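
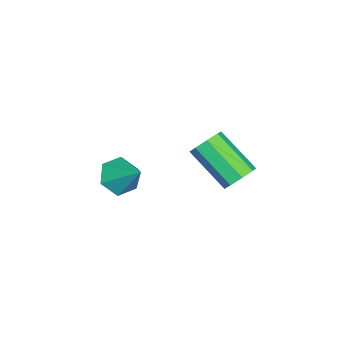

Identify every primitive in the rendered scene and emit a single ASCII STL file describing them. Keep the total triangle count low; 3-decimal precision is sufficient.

solid 
facet normal -0.449 -0.632 -0.631
outer loop
vertex -0.284 -3.847 -0.863
vertex -1.016 -3.276 -0.914
vertex -0.31 -3.181 -1.512
endloop
endfacet
facet normal 1.000 0.015 -0.025
outer loop
vertex -0.284 -3.847 -0.863
vertex -0.31 -3.181 -1.512
vertex -0.284 -2.244 0.114
endloop
endfacet
facet normal -0.449 -0.632 -0.631
outer loop
vertex -0.31 -3.181 -1.512
vertex -1.016 -3.276 -0.914
vertex -1.042 -2.61 -1.563
endloop
endfacet
facet normal 0.578 0.703 -0.415
outer loop
vertex -0.31 -3.181 -1.512
vertex -1.042 -2.61 -1.563
vertex -0.284 -2.244 0.114
endloop
endfacet
facet normal -0.449 -0.632 -0.631
outer loop
vertex -1.042 -2.61 -1.563
vertex -1.016 -3.276 -0.914
vertex -1.748 -2.705 -0.965
endloop
endfacet
facet normal -0.224 0.968 -0.110
outer loop
vertex -1.042 -2.61 -1.563
vertex -1.748 -2.705 -0.965
vertex -0.284 -2.244 0.114
endloop
endfacet
facet normal -0.449 -0.632 -0.631
outer loop
vertex -1.748 -2.705 -0.965
vertex -1.016 -3.276 -0.914
vertex -1.722 -3.371 -0.316
endloop
endfacet
facet normal -0.602 0.545 0.584
outer loop
vertex -1.748 -2.705 -0.965
vertex -1.722 -3.371 -0.316
vertex -0.284 -2.244 0.114
endloop
endfacet
facet normal -0.449 -0.633 -0.631
outer loop
vertex -1.722 -3.371 -0.316
vertex -1.016 -3.276 -0.914
vertex -0.99 -3.941 -0.265
endloop
endfacet
facet normal -0.179 -0.143 0.973
outer loop
vertex -1.722 -3.371 -0.316
vertex -0.99 -3.941 -0.265
vertex -0.284 -2.244 0.114
endloop
endfacet
facet normal -0.450 -0.633 -0.630
outer loop
vertex -0.99 -3.941 -0.265
vertex -1.016 -3.276 -0.914
vertex -0.284 -3.847 -0.863
endloop
endfacet
facet normal 0.621 -0.408 0.669
outer loop
vertex -0.99 -3.941 -0.265
vertex -0.284 -3.847 -0.863
vertex -0.284 -2.244 0.114
endloop
endfacet
facet normal 0.375 0.705 -0.602
outer loop
vertex 2.004 1.641 1.926
vertex 1.32 1.884 1.784
vertex 1.837 2.041 2.29
endloop
endfacet
facet normal 0.879 -0.064 0.473
outer loop
vertex 2.004 1.641 1.926
vertex 1.837 2.041 2.29
vertex 1.224 0.174 3.178
endloop
endfacet
facet normal 0.878 -0.063 0.474
outer loop
vertex 1.224 0.174 3.178
vertex 1.837 2.041 2.29
vertex 1.056 0.574 3.542
endloop
endfacet
facet normal -0.374 -0.705 0.602
outer loop
vertex 1.224 0.174 3.178
vertex 1.056 0.574 3.542
vertex 0.54 0.416 3.036
endloop
endfacet
facet normal 0.374 0.706 -0.601
outer loop
vertex 1.837 2.041 2.29
vertex 1.32 1.884 1.784
vertex 1.366 2.348 2.358
endloop
endfacet
facet normal 0.411 0.455 0.790
outer loop
vertex 1.837 2.041 2.29
vertex 1.366 2.348 2.358
vertex 1.056 0.574 3.542
endloop
endfacet
facet normal 0.410 0.456 0.790
outer loop
vertex 1.056 0.574 3.542
vertex 1.366 2.348 2.358
vertex 0.586 0.881 3.609
endloop
endfacet
facet normal -0.375 -0.705 0.602
outer loop
vertex 1.056 0.574 3.542
vertex 0.586 0.881 3.609
vertex 0.54 0.416 3.036
endloop
endfacet
facet normal 0.375 0.706 -0.601
outer loop
vertex 1.366 2.348 2.358
vertex 1.32 1.884 1.784
vertex 0.869 2.384 2.09
endloop
endfacet
facet normal -0.296 0.706 0.643
outer loop
vertex 1.366 2.348 2.358
vertex 0.869 2.384 2.09
vertex 0.586 0.881 3.609
endloop
endfacet
facet normal -0.296 0.706 0.643
outer loop
vertex 0.586 0.881 3.609
vertex 0.869 2.384 2.09
vertex 0.089 0.917 3.341
endloop
endfacet
facet normal -0.376 -0.705 0.602
outer loop
vertex 0.586 0.881 3.609
vertex 0.089 0.917 3.341
vertex 0.54 0.416 3.036
endloop
endfacet
facet normal 0.375 0.706 -0.601
outer loop
vertex 0.869 2.384 2.09
vertex 1.32 1.884 1.784
vertex 0.636 2.126 1.642
endloop
endfacet
facet normal -0.831 0.543 0.119
outer loop
vertex 0.869 2.384 2.09
vertex 0.636 2.126 1.642
vertex 0.089 0.917 3.341
endloop
endfacet
facet normal -0.831 0.544 0.119
outer loop
vertex 0.089 0.917 3.341
vertex 0.636 2.126 1.642
vertex -0.144 0.659 2.894
endloop
endfacet
facet normal -0.375 -0.705 0.602
outer loop
vertex 0.089 0.917 3.341
vertex -0.144 0.659 2.894
vertex 0.54 0.416 3.036
endloop
endfacet
facet normal 0.374 0.705 -0.602
outer loop
vertex 0.636 2.126 1.642
vertex 1.32 1.884 1.784
vertex 0.804 1.726 1.278
endloop
endfacet
facet normal -0.878 0.062 -0.474
outer loop
vertex 0.636 2.126 1.642
vertex 0.804 1.726 1.278
vertex -0.144 0.659 2.894
endloop
endfacet
facet normal -0.879 0.064 -0.473
outer loop
vertex -0.144 0.659 2.894
vertex 0.804 1.726 1.278
vertex 0.023 0.259 2.53
endloop
endfacet
facet normal -0.375 -0.705 0.602
outer loop
vertex -0.144 0.659 2.894
vertex 0.023 0.259 2.53
vertex 0.54 0.416 3.036
endloop
endfacet
facet normal 0.375 0.705 -0.602
outer loop
vertex 0.804 1.726 1.278
vertex 1.32 1.884 1.784
vertex 1.274 1.419 1.211
endloop
endfacet
facet normal -0.410 -0.456 -0.790
outer loop
vertex 0.804 1.726 1.278
vertex 1.274 1.419 1.211
vertex 0.023 0.259 2.53
endloop
endfacet
facet normal -0.411 -0.455 -0.790
outer loop
vertex 0.023 0.259 2.53
vertex 1.274 1.419 1.211
vertex 0.494 -0.048 2.462
endloop
endfacet
facet normal -0.374 -0.706 0.601
outer loop
vertex 0.023 0.259 2.53
vertex 0.494 -0.048 2.462
vertex 0.54 0.416 3.036
endloop
endfacet
facet normal 0.376 0.705 -0.602
outer loop
vertex 1.274 1.419 1.211
vertex 1.32 1.884 1.784
vertex 1.771 1.383 1.479
endloop
endfacet
facet normal 0.296 -0.706 -0.643
outer loop
vertex 1.274 1.419 1.211
vertex 1.771 1.383 1.479
vertex 0.494 -0.048 2.462
endloop
endfacet
facet normal 0.296 -0.706 -0.643
outer loop
vertex 0.494 -0.048 2.462
vertex 1.771 1.383 1.479
vertex 0.991 -0.084 2.73
endloop
endfacet
facet normal -0.375 -0.706 0.601
outer loop
vertex 0.494 -0.048 2.462
vertex 0.991 -0.084 2.73
vertex 0.54 0.416 3.036
endloop
endfacet
facet normal 0.375 0.705 -0.602
outer loop
vertex 1.771 1.383 1.479
vertex 1.32 1.884 1.784
vertex 2.004 1.641 1.926
endloop
endfacet
facet normal 0.831 -0.544 -0.119
outer loop
vertex 1.771 1.383 1.479
vertex 2.004 1.641 1.926
vertex 0.991 -0.084 2.73
endloop
endfacet
facet normal 0.831 -0.543 -0.119
outer loop
vertex 0.991 -0.084 2.73
vertex 2.004 1.641 1.926
vertex 1.224 0.174 3.178
endloop
endfacet
facet normal -0.375 -0.706 0.601
outer loop
vertex 0.991 -0.084 2.73
vertex 1.224 0.174 3.178
vertex 0.54 0.416 3.036
endloop
endfacet

endsolid


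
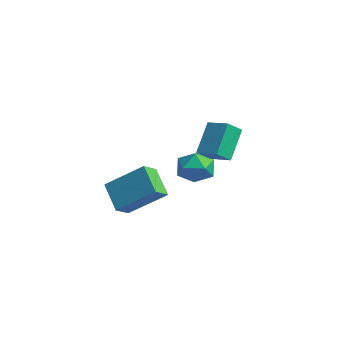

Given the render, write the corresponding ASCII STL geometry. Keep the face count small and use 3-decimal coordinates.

solid 
facet normal -0.758 0.029 0.651
outer loop
vertex -1.245 -3.854 0.079
vertex -0.19 -2.64 1.252
vertex -1.579 -3.157 -0.341
endloop
endfacet
facet normal -0.530 -0.609 -0.590
outer loop
vertex -0.45 -3.2 -1.312
vertex -1.245 -3.854 0.079
vertex -1.579 -3.157 -0.341
endloop
endfacet
facet normal -0.758 0.028 0.652
outer loop
vertex -1.579 -3.157 -0.341
vertex -0.19 -2.64 1.252
vertex -0.525 -1.943 0.832
endloop
endfacet
facet normal -0.381 0.792 -0.478
outer loop
vertex -0.525 -1.943 0.832
vertex -0.45 -3.2 -1.312
vertex -1.579 -3.157 -0.341
endloop
endfacet
facet normal 0.380 -0.792 0.477
outer loop
vertex -1.245 -3.854 0.079
vertex 0.939 -2.683 0.281
vertex -0.19 -2.64 1.252
endloop
endfacet
facet normal -0.530 -0.610 -0.589
outer loop
vertex -0.115 -3.897 -0.892
vertex -1.245 -3.854 0.079
vertex -0.45 -3.2 -1.312
endloop
endfacet
facet normal 0.380 -0.792 0.478
outer loop
vertex -0.115 -3.897 -0.892
vertex 0.939 -2.683 0.281
vertex -1.245 -3.854 0.079
endloop
endfacet
facet normal 0.530 0.610 0.589
outer loop
vertex -0.19 -2.64 1.252
vertex 0.939 -2.683 0.281
vertex -0.525 -1.943 0.832
endloop
endfacet
facet normal -0.380 0.792 -0.478
outer loop
vertex 0.605 -1.986 -0.139
vertex -0.45 -3.2 -1.312
vertex -0.525 -1.943 0.832
endloop
endfacet
facet normal 0.530 0.609 0.590
outer loop
vertex -0.525 -1.943 0.832
vertex 0.939 -2.683 0.281
vertex 0.605 -1.986 -0.139
endloop
endfacet
facet normal 0.758 -0.029 -0.652
outer loop
vertex 0.605 -1.986 -0.139
vertex -0.115 -3.897 -0.892
vertex -0.45 -3.2 -1.312
endloop
endfacet
facet normal 0.758 -0.029 -0.651
outer loop
vertex 0.939 -2.683 0.281
vertex -0.115 -3.897 -0.892
vertex 0.605 -1.986 -0.139
endloop
endfacet
facet normal -0.920 -0.344 -0.188
outer loop
vertex -2.498 0.889 0.536
vertex -3.097 1.737 1.92
vertex -2.674 1.659 -0.011
endloop
endfacet
facet normal 0.346 -0.489 -0.800
outer loop
vertex -1.643 2.043 0.2
vertex -2.498 0.889 0.536
vertex -2.674 1.659 -0.011
endloop
endfacet
facet normal -0.920 -0.343 -0.188
outer loop
vertex -2.674 1.659 -0.011
vertex -3.097 1.737 1.92
vertex -3.272 2.506 1.373
endloop
endfacet
facet normal -0.182 0.802 -0.569
outer loop
vertex -3.272 2.506 1.373
vertex -1.643 2.043 0.2
vertex -2.674 1.659 -0.011
endloop
endfacet
facet normal 0.182 -0.801 0.570
outer loop
vertex -2.498 0.889 0.536
vertex -2.066 2.121 2.131
vertex -3.097 1.737 1.92
endloop
endfacet
facet normal 0.347 -0.490 -0.800
outer loop
vertex -1.468 1.274 0.747
vertex -2.498 0.889 0.536
vertex -1.643 2.043 0.2
endloop
endfacet
facet normal 0.183 -0.801 0.569
outer loop
vertex -1.468 1.274 0.747
vertex -2.066 2.121 2.131
vertex -2.498 0.889 0.536
endloop
endfacet
facet normal -0.346 0.490 0.800
outer loop
vertex -3.097 1.737 1.92
vertex -2.066 2.121 2.131
vertex -3.272 2.506 1.373
endloop
endfacet
facet normal -0.183 0.801 -0.570
outer loop
vertex -2.242 2.891 1.584
vertex -1.643 2.043 0.2
vertex -3.272 2.506 1.373
endloop
endfacet
facet normal -0.347 0.489 0.800
outer loop
vertex -3.272 2.506 1.373
vertex -2.066 2.121 2.131
vertex -2.242 2.891 1.584
endloop
endfacet
facet normal 0.920 0.343 0.188
outer loop
vertex -2.242 2.891 1.584
vertex -1.468 1.274 0.747
vertex -1.643 2.043 0.2
endloop
endfacet
facet normal 0.920 0.343 0.187
outer loop
vertex -2.066 2.121 2.131
vertex -1.468 1.274 0.747
vertex -2.242 2.891 1.584
endloop
endfacet
facet normal 0.225 0.969 -0.106
outer loop
vertex -2.747 1.828 -1.102
vertex -3.629 2.056 -0.89
vertex -2.988 1.981 -0.212
endloop
endfacet
facet normal 0.794 0.598 0.112
outer loop
vertex -2.747 1.828 -1.102
vertex -2.988 1.981 -0.212
vertex -2.421 1.269 -0.427
endloop
endfacet
facet normal 0.924 0.091 -0.371
outer loop
vertex -2.747 1.828 -1.102
vertex -2.421 1.269 -0.427
vertex -2.711 0.903 -1.238
endloop
endfacet
facet normal 0.436 0.147 -0.888
outer loop
vertex -2.747 1.828 -1.102
vertex -2.711 0.903 -1.238
vertex -3.458 1.389 -1.524
endloop
endfacet
facet normal 0.004 0.690 -0.724
outer loop
vertex -2.747 1.828 -1.102
vertex -3.458 1.389 -1.524
vertex -3.629 2.056 -0.89
endloop
endfacet
facet normal 0.626 0.279 0.728
outer loop
vertex -2.421 1.269 -0.427
vertex -2.988 1.981 -0.212
vertex -3.102 1.151 0.204
endloop
endfacet
facet normal -0.294 0.879 0.376
outer loop
vertex -2.988 1.981 -0.212
vertex -3.629 2.056 -0.89
vertex -3.849 1.637 -0.082
endloop
endfacet
facet normal -0.653 0.427 -0.625
outer loop
vertex -3.629 2.056 -0.89
vertex -3.458 1.389 -1.524
vertex -4.139 1.271 -0.893
endloop
endfacet
facet normal 0.046 -0.453 -0.890
outer loop
vertex -3.458 1.389 -1.524
vertex -2.711 0.903 -1.238
vertex -3.572 0.559 -1.108
endloop
endfacet
facet normal 0.837 -0.544 -0.054
outer loop
vertex -2.711 0.903 -1.238
vertex -2.421 1.269 -0.427
vertex -2.931 0.484 -0.43
endloop
endfacet
facet normal -0.436 -0.147 0.888
outer loop
vertex -3.813 0.712 -0.218
vertex -3.102 1.151 0.204
vertex -3.849 1.637 -0.082
endloop
endfacet
facet normal -0.924 -0.091 0.371
outer loop
vertex -3.813 0.712 -0.218
vertex -3.849 1.637 -0.082
vertex -4.139 1.271 -0.893
endloop
endfacet
facet normal -0.794 -0.598 -0.112
outer loop
vertex -3.813 0.712 -0.218
vertex -4.139 1.271 -0.893
vertex -3.572 0.559 -1.108
endloop
endfacet
facet normal -0.225 -0.969 0.106
outer loop
vertex -3.813 0.712 -0.218
vertex -3.572 0.559 -1.108
vertex -2.931 0.484 -0.43
endloop
endfacet
facet normal -0.004 -0.690 0.724
outer loop
vertex -3.813 0.712 -0.218
vertex -2.931 0.484 -0.43
vertex -3.102 1.151 0.204
endloop
endfacet
facet normal -0.046 0.453 0.890
outer loop
vertex -3.849 1.637 -0.082
vertex -3.102 1.151 0.204
vertex -2.988 1.981 -0.212
endloop
endfacet
facet normal -0.837 0.544 0.054
outer loop
vertex -4.139 1.271 -0.893
vertex -3.849 1.637 -0.082
vertex -3.629 2.056 -0.89
endloop
endfacet
facet normal -0.626 -0.279 -0.728
outer loop
vertex -3.572 0.559 -1.108
vertex -4.139 1.271 -0.893
vertex -3.458 1.389 -1.524
endloop
endfacet
facet normal 0.294 -0.879 -0.376
outer loop
vertex -2.931 0.484 -0.43
vertex -3.572 0.559 -1.108
vertex -2.711 0.903 -1.238
endloop
endfacet
facet normal 0.653 -0.427 0.625
outer loop
vertex -3.102 1.151 0.204
vertex -2.931 0.484 -0.43
vertex -2.421 1.269 -0.427
endloop
endfacet

endsolid


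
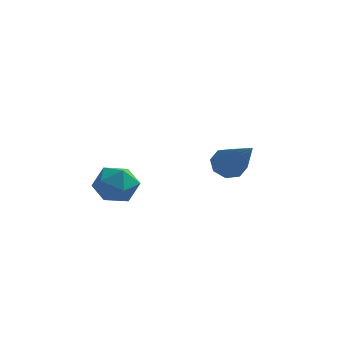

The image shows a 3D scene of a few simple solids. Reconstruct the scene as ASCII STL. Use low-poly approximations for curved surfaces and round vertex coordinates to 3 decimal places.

solid 
facet normal -0.450 0.647 -0.615
outer loop
vertex 1.325 -1.39 0.921
vertex 1.005 -1.257 1.295
vertex 1.461 -1.093 1.134
endloop
endfacet
facet normal 0.905 -0.123 -0.406
outer loop
vertex 1.325 -1.39 0.921
vertex 1.461 -1.093 1.134
vertex 1.875 -2.503 2.485
endloop
endfacet
facet normal -0.450 0.647 -0.616
outer loop
vertex 1.461 -1.093 1.134
vertex 1.005 -1.257 1.295
vertex 1.33 -0.891 1.442
endloop
endfacet
facet normal 0.911 0.392 0.130
outer loop
vertex 1.461 -1.093 1.134
vertex 1.33 -0.891 1.442
vertex 1.875 -2.503 2.485
endloop
endfacet
facet normal -0.449 0.647 -0.617
outer loop
vertex 1.33 -0.891 1.442
vertex 1.005 -1.257 1.295
vertex 1.008 -0.904 1.663
endloop
endfacet
facet normal 0.442 0.588 0.678
outer loop
vertex 1.33 -0.891 1.442
vertex 1.008 -0.904 1.663
vertex 1.875 -2.503 2.485
endloop
endfacet
facet normal -0.451 0.646 -0.616
outer loop
vertex 1.008 -0.904 1.663
vertex 1.005 -1.257 1.295
vertex 0.686 -1.123 1.669
endloop
endfacet
facet normal -0.220 0.349 0.911
outer loop
vertex 1.008 -0.904 1.663
vertex 0.686 -1.123 1.669
vertex 1.875 -2.503 2.485
endloop
endfacet
facet normal -0.451 0.646 -0.616
outer loop
vertex 0.686 -1.123 1.669
vertex 1.005 -1.257 1.295
vertex 0.55 -1.421 1.456
endloop
endfacet
facet normal -0.692 -0.183 0.698
outer loop
vertex 0.686 -1.123 1.669
vertex 0.55 -1.421 1.456
vertex 1.875 -2.503 2.485
endloop
endfacet
facet normal -0.451 0.646 -0.616
outer loop
vertex 0.55 -1.421 1.456
vertex 1.005 -1.257 1.295
vertex 0.681 -1.622 1.149
endloop
endfacet
facet normal -0.696 -0.700 0.161
outer loop
vertex 0.55 -1.421 1.456
vertex 0.681 -1.622 1.149
vertex 1.875 -2.503 2.485
endloop
endfacet
facet normal -0.450 0.646 -0.617
outer loop
vertex 0.681 -1.622 1.149
vertex 1.005 -1.257 1.295
vertex 1.003 -1.61 0.927
endloop
endfacet
facet normal -0.231 -0.894 -0.383
outer loop
vertex 0.681 -1.622 1.149
vertex 1.003 -1.61 0.927
vertex 1.875 -2.503 2.485
endloop
endfacet
facet normal -0.452 0.645 -0.616
outer loop
vertex 1.003 -1.61 0.927
vertex 1.005 -1.257 1.295
vertex 1.325 -1.39 0.921
endloop
endfacet
facet normal 0.435 -0.654 -0.619
outer loop
vertex 1.003 -1.61 0.927
vertex 1.325 -1.39 0.921
vertex 1.875 -2.503 2.485
endloop
endfacet
facet normal 0.032 0.345 0.938
outer loop
vertex -1.606 -1.527 0.921
vertex -2.161 -1.878 1.069
vertex -1.555 -2.157 1.151
endloop
endfacet
facet normal 0.688 0.297 0.662
outer loop
vertex -1.606 -1.527 0.921
vertex -1.555 -2.157 1.151
vertex -1.16 -1.951 0.648
endloop
endfacet
facet normal 0.710 0.700 0.073
outer loop
vertex -1.606 -1.527 0.921
vertex -1.16 -1.951 0.648
vertex -1.522 -1.543 0.253
endloop
endfacet
facet normal 0.066 0.998 -0.016
outer loop
vertex -1.606 -1.527 0.921
vertex -1.522 -1.543 0.253
vertex -2.141 -1.498 0.513
endloop
endfacet
facet normal -0.354 0.778 0.519
outer loop
vertex -1.606 -1.527 0.921
vertex -2.141 -1.498 0.513
vertex -2.161 -1.878 1.069
endloop
endfacet
facet normal 0.797 -0.380 0.470
outer loop
vertex -1.16 -1.951 0.648
vertex -1.555 -2.157 1.151
vertex -1.439 -2.562 0.627
endloop
endfacet
facet normal -0.264 -0.303 0.916
outer loop
vertex -1.555 -2.157 1.151
vertex -2.161 -1.878 1.069
vertex -2.058 -2.517 0.887
endloop
endfacet
facet normal -0.886 0.397 0.239
outer loop
vertex -2.161 -1.878 1.069
vertex -2.141 -1.498 0.513
vertex -2.42 -2.109 0.492
endloop
endfacet
facet normal -0.209 0.751 -0.627
outer loop
vertex -2.141 -1.498 0.513
vertex -1.522 -1.543 0.253
vertex -2.025 -1.903 -0.011
endloop
endfacet
facet normal 0.833 0.272 -0.483
outer loop
vertex -1.522 -1.543 0.253
vertex -1.16 -1.951 0.648
vertex -1.419 -2.182 0.071
endloop
endfacet
facet normal -0.066 -0.998 0.016
outer loop
vertex -1.974 -2.533 0.219
vertex -1.439 -2.562 0.627
vertex -2.058 -2.517 0.887
endloop
endfacet
facet normal -0.710 -0.700 -0.073
outer loop
vertex -1.974 -2.533 0.219
vertex -2.058 -2.517 0.887
vertex -2.42 -2.109 0.492
endloop
endfacet
facet normal -0.688 -0.297 -0.662
outer loop
vertex -1.974 -2.533 0.219
vertex -2.42 -2.109 0.492
vertex -2.025 -1.903 -0.011
endloop
endfacet
facet normal -0.032 -0.345 -0.938
outer loop
vertex -1.974 -2.533 0.219
vertex -2.025 -1.903 -0.011
vertex -1.419 -2.182 0.071
endloop
endfacet
facet normal 0.354 -0.778 -0.519
outer loop
vertex -1.974 -2.533 0.219
vertex -1.419 -2.182 0.071
vertex -1.439 -2.562 0.627
endloop
endfacet
facet normal 0.209 -0.751 0.627
outer loop
vertex -2.058 -2.517 0.887
vertex -1.439 -2.562 0.627
vertex -1.555 -2.157 1.151
endloop
endfacet
facet normal -0.833 -0.272 0.483
outer loop
vertex -2.42 -2.109 0.492
vertex -2.058 -2.517 0.887
vertex -2.161 -1.878 1.069
endloop
endfacet
facet normal -0.797 0.380 -0.470
outer loop
vertex -2.025 -1.903 -0.011
vertex -2.42 -2.109 0.492
vertex -2.141 -1.498 0.513
endloop
endfacet
facet normal 0.264 0.303 -0.916
outer loop
vertex -1.419 -2.182 0.071
vertex -2.025 -1.903 -0.011
vertex -1.522 -1.543 0.253
endloop
endfacet
facet normal 0.886 -0.397 -0.239
outer loop
vertex -1.439 -2.562 0.627
vertex -1.419 -2.182 0.071
vertex -1.16 -1.951 0.648
endloop
endfacet

endsolid


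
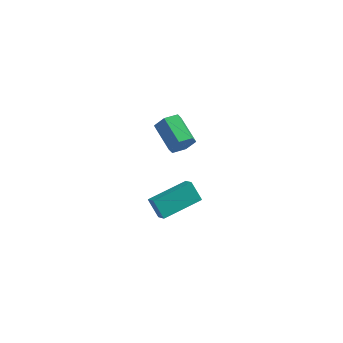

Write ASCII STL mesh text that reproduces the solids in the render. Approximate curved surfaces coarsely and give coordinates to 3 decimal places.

solid 
facet normal -0.660 -0.730 -0.177
outer loop
vertex 0.326 -4.872 2.777
vertex -0.134 -4.315 2.192
vertex 0.982 -5.252 1.898
endloop
endfacet
facet normal 0.495 -0.600 0.629
outer loop
vertex 2.434 -3.645 2.288
vertex 0.326 -4.872 2.777
vertex 0.982 -5.252 1.898
endloop
endfacet
facet normal -0.660 -0.730 -0.178
outer loop
vertex 0.982 -5.252 1.898
vertex -0.134 -4.315 2.192
vertex 0.522 -4.694 1.314
endloop
endfacet
facet normal 0.565 -0.327 -0.757
outer loop
vertex 0.522 -4.694 1.314
vertex 2.434 -3.645 2.288
vertex 0.982 -5.252 1.898
endloop
endfacet
facet normal -0.566 0.328 0.757
outer loop
vertex 0.326 -4.872 2.777
vertex 1.318 -2.708 2.582
vertex -0.134 -4.315 2.192
endloop
endfacet
facet normal 0.495 -0.600 0.629
outer loop
vertex 1.778 -3.266 3.166
vertex 0.326 -4.872 2.777
vertex 2.434 -3.645 2.288
endloop
endfacet
facet normal -0.565 0.327 0.758
outer loop
vertex 1.778 -3.266 3.166
vertex 1.318 -2.708 2.582
vertex 0.326 -4.872 2.777
endloop
endfacet
facet normal -0.495 0.600 -0.629
outer loop
vertex -0.134 -4.315 2.192
vertex 1.318 -2.708 2.582
vertex 0.522 -4.694 1.314
endloop
endfacet
facet normal 0.565 -0.328 -0.757
outer loop
vertex 1.974 -3.088 1.703
vertex 2.434 -3.645 2.288
vertex 0.522 -4.694 1.314
endloop
endfacet
facet normal -0.495 0.600 -0.629
outer loop
vertex 0.522 -4.694 1.314
vertex 1.318 -2.708 2.582
vertex 1.974 -3.088 1.703
endloop
endfacet
facet normal 0.659 0.731 0.177
outer loop
vertex 1.974 -3.088 1.703
vertex 1.778 -3.266 3.166
vertex 2.434 -3.645 2.288
endloop
endfacet
facet normal 0.660 0.730 0.177
outer loop
vertex 1.318 -2.708 2.582
vertex 1.778 -3.266 3.166
vertex 1.974 -3.088 1.703
endloop
endfacet
facet normal 0.659 -0.658 -0.364
outer loop
vertex 0.394 1.639 1.777
vertex -0.11 1.481 1.15
vertex 0.45 2.078 1.086
endloop
endfacet
facet normal 0.749 0.530 0.398
outer loop
vertex 0.394 1.639 1.777
vertex 0.45 2.078 1.086
vertex -0.766 2.797 2.418
endloop
endfacet
facet normal 0.749 0.531 0.396
outer loop
vertex -0.766 2.797 2.418
vertex 0.45 2.078 1.086
vertex -0.711 3.235 1.727
endloop
endfacet
facet normal -0.660 0.657 0.364
outer loop
vertex -0.766 2.797 2.418
vertex -0.711 3.235 1.727
vertex -1.27 2.639 1.79
endloop
endfacet
facet normal 0.660 -0.658 -0.363
outer loop
vertex 0.45 2.078 1.086
vertex -0.11 1.481 1.15
vertex -0.054 1.919 0.459
endloop
endfacet
facet normal 0.432 0.728 -0.532
outer loop
vertex 0.45 2.078 1.086
vertex -0.054 1.919 0.459
vertex -0.711 3.235 1.727
endloop
endfacet
facet normal 0.433 0.728 -0.531
outer loop
vertex -0.711 3.235 1.727
vertex -0.054 1.919 0.459
vertex -1.215 3.077 1.099
endloop
endfacet
facet normal -0.660 0.657 0.364
outer loop
vertex -0.711 3.235 1.727
vertex -1.215 3.077 1.099
vertex -1.27 2.639 1.79
endloop
endfacet
facet normal 0.659 -0.658 -0.364
outer loop
vertex -0.054 1.919 0.459
vertex -0.11 1.481 1.15
vertex -0.614 1.323 0.522
endloop
endfacet
facet normal -0.315 0.198 -0.928
outer loop
vertex -0.054 1.919 0.459
vertex -0.614 1.323 0.522
vertex -1.215 3.077 1.099
endloop
endfacet
facet normal -0.316 0.197 -0.928
outer loop
vertex -1.215 3.077 1.099
vertex -0.614 1.323 0.522
vertex -1.774 2.481 1.163
endloop
endfacet
facet normal -0.659 0.658 0.364
outer loop
vertex -1.215 3.077 1.099
vertex -1.774 2.481 1.163
vertex -1.27 2.639 1.79
endloop
endfacet
facet normal 0.660 -0.657 -0.364
outer loop
vertex -0.614 1.323 0.522
vertex -0.11 1.481 1.15
vertex -0.669 0.885 1.213
endloop
endfacet
facet normal -0.749 -0.531 -0.396
outer loop
vertex -0.614 1.323 0.522
vertex -0.669 0.885 1.213
vertex -1.774 2.481 1.163
endloop
endfacet
facet normal -0.748 -0.531 -0.398
outer loop
vertex -1.774 2.481 1.163
vertex -0.669 0.885 1.213
vertex -1.83 2.042 1.854
endloop
endfacet
facet normal -0.659 0.658 0.364
outer loop
vertex -1.774 2.481 1.163
vertex -1.83 2.042 1.854
vertex -1.27 2.639 1.79
endloop
endfacet
facet normal 0.660 -0.657 -0.364
outer loop
vertex -0.669 0.885 1.213
vertex -0.11 1.481 1.15
vertex -0.165 1.043 1.841
endloop
endfacet
facet normal -0.433 -0.729 0.531
outer loop
vertex -0.669 0.885 1.213
vertex -0.165 1.043 1.841
vertex -1.83 2.042 1.854
endloop
endfacet
facet normal -0.433 -0.728 0.532
outer loop
vertex -1.83 2.042 1.854
vertex -0.165 1.043 1.841
vertex -1.326 2.201 2.481
endloop
endfacet
facet normal -0.660 0.658 0.363
outer loop
vertex -1.83 2.042 1.854
vertex -1.326 2.201 2.481
vertex -1.27 2.639 1.79
endloop
endfacet
facet normal 0.659 -0.658 -0.364
outer loop
vertex -0.165 1.043 1.841
vertex -0.11 1.481 1.15
vertex 0.394 1.639 1.777
endloop
endfacet
facet normal 0.316 -0.196 0.928
outer loop
vertex -0.165 1.043 1.841
vertex 0.394 1.639 1.777
vertex -1.326 2.201 2.481
endloop
endfacet
facet normal 0.315 -0.198 0.928
outer loop
vertex -1.326 2.201 2.481
vertex 0.394 1.639 1.777
vertex -0.766 2.797 2.418
endloop
endfacet
facet normal -0.659 0.658 0.364
outer loop
vertex -1.326 2.201 2.481
vertex -0.766 2.797 2.418
vertex -1.27 2.639 1.79
endloop
endfacet

endsolid


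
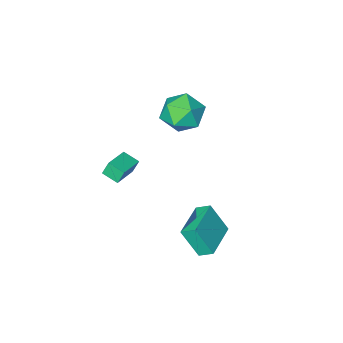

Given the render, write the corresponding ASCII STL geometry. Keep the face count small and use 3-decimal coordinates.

solid 
facet normal 0.276 0.947 0.164
outer loop
vertex 0.522 0.244 1.045
vertex 0.735 -0.006 2.132
vertex 1.555 -0.111 1.354
endloop
endfacet
facet normal 0.412 0.755 -0.510
outer loop
vertex 0.522 0.244 1.045
vertex 1.555 -0.111 1.354
vertex 1.084 -0.5 0.397
endloop
endfacet
facet normal -0.203 0.551 -0.809
outer loop
vertex 0.522 0.244 1.045
vertex 1.084 -0.5 0.397
vertex -0.028 -0.636 0.584
endloop
endfacet
facet normal -0.718 0.617 -0.321
outer loop
vertex 0.522 0.244 1.045
vertex -0.028 -0.636 0.584
vertex -0.244 -0.33 1.656
endloop
endfacet
facet normal -0.422 0.862 0.281
outer loop
vertex 0.522 0.244 1.045
vertex -0.244 -0.33 1.656
vertex 0.735 -0.006 2.132
endloop
endfacet
facet normal 0.848 0.190 -0.495
outer loop
vertex 1.084 -0.5 0.397
vertex 1.555 -0.111 1.354
vertex 1.644 -1.21 1.084
endloop
endfacet
facet normal 0.629 0.501 0.595
outer loop
vertex 1.555 -0.111 1.354
vertex 0.735 -0.006 2.132
vertex 1.428 -0.904 2.156
endloop
endfacet
facet normal -0.502 0.364 0.785
outer loop
vertex 0.735 -0.006 2.132
vertex -0.244 -0.33 1.656
vertex 0.316 -1.04 2.343
endloop
endfacet
facet normal -0.982 -0.033 -0.188
outer loop
vertex -0.244 -0.33 1.656
vertex -0.028 -0.636 0.584
vertex -0.155 -1.429 1.386
endloop
endfacet
facet normal -0.148 -0.140 -0.979
outer loop
vertex -0.028 -0.636 0.584
vertex 1.084 -0.5 0.397
vertex 0.665 -1.534 0.608
endloop
endfacet
facet normal 0.718 -0.617 0.321
outer loop
vertex 0.878 -1.784 1.695
vertex 1.644 -1.21 1.084
vertex 1.428 -0.904 2.156
endloop
endfacet
facet normal 0.203 -0.551 0.809
outer loop
vertex 0.878 -1.784 1.695
vertex 1.428 -0.904 2.156
vertex 0.316 -1.04 2.343
endloop
endfacet
facet normal -0.412 -0.755 0.510
outer loop
vertex 0.878 -1.784 1.695
vertex 0.316 -1.04 2.343
vertex -0.155 -1.429 1.386
endloop
endfacet
facet normal -0.276 -0.947 -0.164
outer loop
vertex 0.878 -1.784 1.695
vertex -0.155 -1.429 1.386
vertex 0.665 -1.534 0.608
endloop
endfacet
facet normal 0.422 -0.862 -0.281
outer loop
vertex 0.878 -1.784 1.695
vertex 0.665 -1.534 0.608
vertex 1.644 -1.21 1.084
endloop
endfacet
facet normal 0.982 0.033 0.188
outer loop
vertex 1.428 -0.904 2.156
vertex 1.644 -1.21 1.084
vertex 1.555 -0.111 1.354
endloop
endfacet
facet normal 0.148 0.140 0.979
outer loop
vertex 0.316 -1.04 2.343
vertex 1.428 -0.904 2.156
vertex 0.735 -0.006 2.132
endloop
endfacet
facet normal -0.848 -0.190 0.495
outer loop
vertex -0.155 -1.429 1.386
vertex 0.316 -1.04 2.343
vertex -0.244 -0.33 1.656
endloop
endfacet
facet normal -0.629 -0.501 -0.595
outer loop
vertex 0.665 -1.534 0.608
vertex -0.155 -1.429 1.386
vertex -0.028 -0.636 0.584
endloop
endfacet
facet normal 0.502 -0.364 -0.785
outer loop
vertex 1.644 -1.21 1.084
vertex 0.665 -1.534 0.608
vertex 1.084 -0.5 0.397
endloop
endfacet
facet normal -0.851 -0.478 -0.220
outer loop
vertex 2.412 -3.093 -2.504
vertex 2.054 -2.327 -2.783
vertex 2.683 -3.236 -3.243
endloop
endfacet
facet normal 0.401 -0.861 0.314
outer loop
vertex 3.866 -2.573 -2.937
vertex 2.412 -3.093 -2.504
vertex 2.683 -3.236 -3.243
endloop
endfacet
facet normal -0.851 -0.477 -0.221
outer loop
vertex 2.683 -3.236 -3.243
vertex 2.054 -2.327 -2.783
vertex 2.326 -2.47 -3.522
endloop
endfacet
facet normal 0.339 -0.178 -0.924
outer loop
vertex 2.326 -2.47 -3.522
vertex 3.866 -2.573 -2.937
vertex 2.683 -3.236 -3.243
endloop
endfacet
facet normal -0.339 0.178 0.924
outer loop
vertex 2.412 -3.093 -2.504
vertex 3.237 -1.664 -2.477
vertex 2.054 -2.327 -2.783
endloop
endfacet
facet normal 0.401 -0.860 0.314
outer loop
vertex 3.594 -2.43 -2.198
vertex 2.412 -3.093 -2.504
vertex 3.866 -2.573 -2.937
endloop
endfacet
facet normal -0.339 0.178 0.924
outer loop
vertex 3.594 -2.43 -2.198
vertex 3.237 -1.664 -2.477
vertex 2.412 -3.093 -2.504
endloop
endfacet
facet normal -0.401 0.861 -0.314
outer loop
vertex 2.054 -2.327 -2.783
vertex 3.237 -1.664 -2.477
vertex 2.326 -2.47 -3.522
endloop
endfacet
facet normal 0.339 -0.178 -0.924
outer loop
vertex 3.508 -1.807 -3.216
vertex 3.866 -2.573 -2.937
vertex 2.326 -2.47 -3.522
endloop
endfacet
facet normal -0.401 0.860 -0.314
outer loop
vertex 2.326 -2.47 -3.522
vertex 3.237 -1.664 -2.477
vertex 3.508 -1.807 -3.216
endloop
endfacet
facet normal 0.850 0.478 0.221
outer loop
vertex 3.508 -1.807 -3.216
vertex 3.594 -2.43 -2.198
vertex 3.866 -2.573 -2.937
endloop
endfacet
facet normal 0.851 0.477 0.220
outer loop
vertex 3.237 -1.664 -2.477
vertex 3.594 -2.43 -2.198
vertex 3.508 -1.807 -3.216
endloop
endfacet
facet normal -0.311 0.416 -0.855
outer loop
vertex 0.709 3.071 -3.965
vertex 2.212 4.184 -3.97
vertex 1.115 2.521 -4.38
endloop
endfacet
facet normal -0.803 -0.595 0.003
outer loop
vertex 1.628 1.836 -2.97
vertex 0.709 3.071 -3.965
vertex 1.115 2.521 -4.38
endloop
endfacet
facet normal -0.312 0.416 -0.854
outer loop
vertex 1.115 2.521 -4.38
vertex 2.212 4.184 -3.97
vertex 2.618 3.634 -4.386
endloop
endfacet
facet normal 0.507 -0.688 -0.519
outer loop
vertex 2.618 3.634 -4.386
vertex 1.628 1.836 -2.97
vertex 1.115 2.521 -4.38
endloop
endfacet
facet normal -0.508 0.688 0.519
outer loop
vertex 0.709 3.071 -3.965
vertex 2.725 3.499 -2.56
vertex 2.212 4.184 -3.97
endloop
endfacet
facet normal -0.803 -0.595 0.003
outer loop
vertex 1.222 2.386 -2.554
vertex 0.709 3.071 -3.965
vertex 1.628 1.836 -2.97
endloop
endfacet
facet normal -0.508 0.688 0.519
outer loop
vertex 1.222 2.386 -2.554
vertex 2.725 3.499 -2.56
vertex 0.709 3.071 -3.965
endloop
endfacet
facet normal 0.803 0.595 -0.003
outer loop
vertex 2.212 4.184 -3.97
vertex 2.725 3.499 -2.56
vertex 2.618 3.634 -4.386
endloop
endfacet
facet normal 0.508 -0.688 -0.519
outer loop
vertex 3.131 2.949 -2.975
vertex 1.628 1.836 -2.97
vertex 2.618 3.634 -4.386
endloop
endfacet
facet normal 0.803 0.595 -0.003
outer loop
vertex 2.618 3.634 -4.386
vertex 2.725 3.499 -2.56
vertex 3.131 2.949 -2.975
endloop
endfacet
facet normal 0.311 -0.416 0.854
outer loop
vertex 3.131 2.949 -2.975
vertex 1.222 2.386 -2.554
vertex 1.628 1.836 -2.97
endloop
endfacet
facet normal 0.311 -0.415 0.855
outer loop
vertex 2.725 3.499 -2.56
vertex 1.222 2.386 -2.554
vertex 3.131 2.949 -2.975
endloop
endfacet

endsolid


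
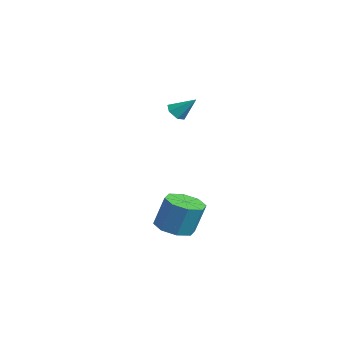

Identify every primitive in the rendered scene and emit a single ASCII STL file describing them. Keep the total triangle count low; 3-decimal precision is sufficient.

solid 
facet normal -0.146 -0.264 -0.953
outer loop
vertex 0.261 -0.623 -3.435
vertex -0.752 -0.359 -3.353
vertex 0.127 0.145 -3.627
endloop
endfacet
facet normal 0.975 0.124 -0.184
outer loop
vertex 0.261 -0.623 -3.435
vertex 0.127 0.145 -3.627
vertex 0.525 -0.145 -1.709
endloop
endfacet
facet normal 0.975 0.124 -0.184
outer loop
vertex 0.525 -0.145 -1.709
vertex 0.127 0.145 -3.627
vertex 0.391 0.624 -1.902
endloop
endfacet
facet normal 0.146 0.265 0.953
outer loop
vertex 0.525 -0.145 -1.709
vertex 0.391 0.624 -1.902
vertex -0.488 0.119 -1.627
endloop
endfacet
facet normal -0.146 -0.264 -0.953
outer loop
vertex 0.127 0.145 -3.627
vertex -0.752 -0.359 -3.353
vertex -0.522 0.618 -3.659
endloop
endfacet
facet normal 0.572 0.764 -0.300
outer loop
vertex 0.127 0.145 -3.627
vertex -0.522 0.618 -3.659
vertex 0.391 0.624 -1.902
endloop
endfacet
facet normal 0.572 0.764 -0.300
outer loop
vertex 0.391 0.624 -1.902
vertex -0.522 0.618 -3.659
vertex -0.258 1.097 -1.934
endloop
endfacet
facet normal 0.146 0.265 0.953
outer loop
vertex 0.391 0.624 -1.902
vertex -0.258 1.097 -1.934
vertex -0.488 0.119 -1.627
endloop
endfacet
facet normal -0.145 -0.264 -0.953
outer loop
vertex -0.522 0.618 -3.659
vertex -0.752 -0.359 -3.353
vertex -1.306 0.519 -3.512
endloop
endfacet
facet normal -0.166 0.956 -0.240
outer loop
vertex -0.522 0.618 -3.659
vertex -1.306 0.519 -3.512
vertex -0.258 1.097 -1.934
endloop
endfacet
facet normal -0.167 0.956 -0.239
outer loop
vertex -0.258 1.097 -1.934
vertex -1.306 0.519 -3.512
vertex -1.042 0.997 -1.786
endloop
endfacet
facet normal 0.146 0.265 0.953
outer loop
vertex -0.258 1.097 -1.934
vertex -1.042 0.997 -1.786
vertex -0.488 0.119 -1.627
endloop
endfacet
facet normal -0.146 -0.265 -0.953
outer loop
vertex -1.306 0.519 -3.512
vertex -0.752 -0.359 -3.353
vertex -1.765 -0.095 -3.271
endloop
endfacet
facet normal -0.808 0.588 -0.039
outer loop
vertex -1.306 0.519 -3.512
vertex -1.765 -0.095 -3.271
vertex -1.042 0.997 -1.786
endloop
endfacet
facet normal -0.808 0.588 -0.039
outer loop
vertex -1.042 0.997 -1.786
vertex -1.765 -0.095 -3.271
vertex -1.501 0.383 -1.545
endloop
endfacet
facet normal 0.146 0.265 0.953
outer loop
vertex -1.042 0.997 -1.786
vertex -1.501 0.383 -1.545
vertex -0.488 0.119 -1.627
endloop
endfacet
facet normal -0.146 -0.265 -0.953
outer loop
vertex -1.765 -0.095 -3.271
vertex -0.752 -0.359 -3.353
vertex -1.631 -0.864 -3.078
endloop
endfacet
facet normal -0.975 -0.124 0.183
outer loop
vertex -1.765 -0.095 -3.271
vertex -1.631 -0.864 -3.078
vertex -1.501 0.383 -1.545
endloop
endfacet
facet normal -0.975 -0.124 0.184
outer loop
vertex -1.501 0.383 -1.545
vertex -1.631 -0.864 -3.078
vertex -1.367 -0.385 -1.353
endloop
endfacet
facet normal 0.146 0.264 0.953
outer loop
vertex -1.501 0.383 -1.545
vertex -1.367 -0.385 -1.353
vertex -0.488 0.119 -1.627
endloop
endfacet
facet normal -0.146 -0.265 -0.953
outer loop
vertex -1.631 -0.864 -3.078
vertex -0.752 -0.359 -3.353
vertex -0.982 -1.337 -3.046
endloop
endfacet
facet normal -0.572 -0.764 0.300
outer loop
vertex -1.631 -0.864 -3.078
vertex -0.982 -1.337 -3.046
vertex -1.367 -0.385 -1.353
endloop
endfacet
facet normal -0.572 -0.764 0.300
outer loop
vertex -1.367 -0.385 -1.353
vertex -0.982 -1.337 -3.046
vertex -0.718 -0.858 -1.321
endloop
endfacet
facet normal 0.146 0.264 0.953
outer loop
vertex -1.367 -0.385 -1.353
vertex -0.718 -0.858 -1.321
vertex -0.488 0.119 -1.627
endloop
endfacet
facet normal -0.146 -0.265 -0.953
outer loop
vertex -0.982 -1.337 -3.046
vertex -0.752 -0.359 -3.353
vertex -0.198 -1.237 -3.194
endloop
endfacet
facet normal 0.167 -0.956 0.240
outer loop
vertex -0.982 -1.337 -3.046
vertex -0.198 -1.237 -3.194
vertex -0.718 -0.858 -1.321
endloop
endfacet
facet normal 0.166 -0.957 0.240
outer loop
vertex -0.718 -0.858 -1.321
vertex -0.198 -1.237 -3.194
vertex 0.066 -0.759 -1.468
endloop
endfacet
facet normal 0.145 0.264 0.953
outer loop
vertex -0.718 -0.858 -1.321
vertex 0.066 -0.759 -1.468
vertex -0.488 0.119 -1.627
endloop
endfacet
facet normal -0.146 -0.265 -0.953
outer loop
vertex -0.198 -1.237 -3.194
vertex -0.752 -0.359 -3.353
vertex 0.261 -0.623 -3.435
endloop
endfacet
facet normal 0.808 -0.588 0.039
outer loop
vertex -0.198 -1.237 -3.194
vertex 0.261 -0.623 -3.435
vertex 0.066 -0.759 -1.468
endloop
endfacet
facet normal 0.808 -0.588 0.039
outer loop
vertex 0.066 -0.759 -1.468
vertex 0.261 -0.623 -3.435
vertex 0.525 -0.145 -1.709
endloop
endfacet
facet normal 0.146 0.265 0.953
outer loop
vertex 0.066 -0.759 -1.468
vertex 0.525 -0.145 -1.709
vertex -0.488 0.119 -1.627
endloop
endfacet
facet normal -0.445 -0.585 -0.678
outer loop
vertex -2.539 0.06 3.632
vertex -2.855 0.539 3.426
vertex -2.312 0.406 3.184
endloop
endfacet
facet normal 0.920 -0.330 0.211
outer loop
vertex -2.539 0.06 3.632
vertex -2.312 0.406 3.184
vertex -2.245 1.341 4.354
endloop
endfacet
facet normal -0.445 -0.585 -0.678
outer loop
vertex -2.312 0.406 3.184
vertex -2.855 0.539 3.426
vertex -2.628 0.885 2.978
endloop
endfacet
facet normal 0.841 0.398 -0.366
outer loop
vertex -2.312 0.406 3.184
vertex -2.628 0.885 2.978
vertex -2.245 1.341 4.354
endloop
endfacet
facet normal -0.445 -0.586 -0.678
outer loop
vertex -2.628 0.885 2.978
vertex -2.855 0.539 3.426
vertex -3.172 1.018 3.22
endloop
endfacet
facet normal 0.081 0.939 -0.334
outer loop
vertex -2.628 0.885 2.978
vertex -3.172 1.018 3.22
vertex -2.245 1.341 4.354
endloop
endfacet
facet normal -0.446 -0.586 -0.677
outer loop
vertex -3.172 1.018 3.22
vertex -2.855 0.539 3.426
vertex -3.399 0.672 3.669
endloop
endfacet
facet normal -0.599 0.751 0.276
outer loop
vertex -3.172 1.018 3.22
vertex -3.399 0.672 3.669
vertex -2.245 1.341 4.354
endloop
endfacet
facet normal -0.446 -0.585 -0.678
outer loop
vertex -3.399 0.672 3.669
vertex -2.855 0.539 3.426
vertex -3.082 0.193 3.874
endloop
endfacet
facet normal -0.520 0.022 0.854
outer loop
vertex -3.399 0.672 3.669
vertex -3.082 0.193 3.874
vertex -2.245 1.341 4.354
endloop
endfacet
facet normal -0.445 -0.585 -0.678
outer loop
vertex -3.082 0.193 3.874
vertex -2.855 0.539 3.426
vertex -2.539 0.06 3.632
endloop
endfacet
facet normal 0.239 -0.518 0.821
outer loop
vertex -3.082 0.193 3.874
vertex -2.539 0.06 3.632
vertex -2.245 1.341 4.354
endloop
endfacet

endsolid


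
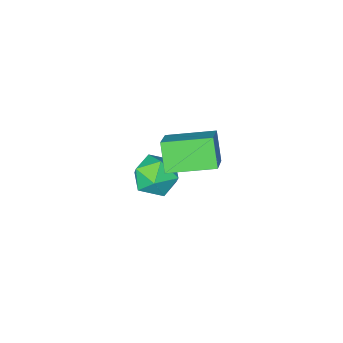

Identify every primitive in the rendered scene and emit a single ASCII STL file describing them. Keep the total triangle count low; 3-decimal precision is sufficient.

solid 
facet normal -0.069 0.705 0.706
outer loop
vertex 1.269 -0.644 -3.661
vertex 1.713 -1.402 -2.861
vertex 2.443 -0.704 -3.487
endloop
endfacet
facet normal 0.041 0.997 0.064
outer loop
vertex 1.269 -0.644 -3.661
vertex 2.443 -0.704 -3.487
vertex 2.01 -0.615 -4.59
endloop
endfacet
facet normal -0.490 0.791 -0.366
outer loop
vertex 1.269 -0.644 -3.661
vertex 2.01 -0.615 -4.59
vertex 1.012 -1.258 -4.645
endloop
endfacet
facet normal -0.928 0.372 0.010
outer loop
vertex 1.269 -0.644 -3.661
vertex 1.012 -1.258 -4.645
vertex 0.829 -1.745 -3.577
endloop
endfacet
facet normal -0.668 0.318 0.672
outer loop
vertex 1.269 -0.644 -3.661
vertex 0.829 -1.745 -3.577
vertex 1.713 -1.402 -2.861
endloop
endfacet
facet normal 0.651 0.733 -0.197
outer loop
vertex 2.01 -0.615 -4.59
vertex 2.443 -0.704 -3.487
vertex 2.911 -1.355 -4.363
endloop
endfacet
facet normal 0.473 0.260 0.842
outer loop
vertex 2.443 -0.704 -3.487
vertex 1.713 -1.402 -2.861
vertex 2.728 -1.842 -3.295
endloop
endfacet
facet normal -0.497 -0.364 0.788
outer loop
vertex 1.713 -1.402 -2.861
vertex 0.829 -1.745 -3.577
vertex 1.73 -2.485 -3.35
endloop
endfacet
facet normal -0.918 -0.278 -0.284
outer loop
vertex 0.829 -1.745 -3.577
vertex 1.012 -1.258 -4.645
vertex 1.297 -2.396 -4.453
endloop
endfacet
facet normal -0.208 0.400 -0.893
outer loop
vertex 1.012 -1.258 -4.645
vertex 2.01 -0.615 -4.59
vertex 2.027 -1.698 -5.079
endloop
endfacet
facet normal 0.928 -0.372 -0.010
outer loop
vertex 2.471 -2.456 -4.279
vertex 2.911 -1.355 -4.363
vertex 2.728 -1.842 -3.295
endloop
endfacet
facet normal 0.490 -0.791 0.366
outer loop
vertex 2.471 -2.456 -4.279
vertex 2.728 -1.842 -3.295
vertex 1.73 -2.485 -3.35
endloop
endfacet
facet normal -0.041 -0.997 -0.064
outer loop
vertex 2.471 -2.456 -4.279
vertex 1.73 -2.485 -3.35
vertex 1.297 -2.396 -4.453
endloop
endfacet
facet normal 0.069 -0.705 -0.706
outer loop
vertex 2.471 -2.456 -4.279
vertex 1.297 -2.396 -4.453
vertex 2.027 -1.698 -5.079
endloop
endfacet
facet normal 0.668 -0.318 -0.672
outer loop
vertex 2.471 -2.456 -4.279
vertex 2.027 -1.698 -5.079
vertex 2.911 -1.355 -4.363
endloop
endfacet
facet normal 0.918 0.278 0.284
outer loop
vertex 2.728 -1.842 -3.295
vertex 2.911 -1.355 -4.363
vertex 2.443 -0.704 -3.487
endloop
endfacet
facet normal 0.208 -0.400 0.893
outer loop
vertex 1.73 -2.485 -3.35
vertex 2.728 -1.842 -3.295
vertex 1.713 -1.402 -2.861
endloop
endfacet
facet normal -0.651 -0.733 0.197
outer loop
vertex 1.297 -2.396 -4.453
vertex 1.73 -2.485 -3.35
vertex 0.829 -1.745 -3.577
endloop
endfacet
facet normal -0.473 -0.260 -0.842
outer loop
vertex 2.027 -1.698 -5.079
vertex 1.297 -2.396 -4.453
vertex 1.012 -1.258 -4.645
endloop
endfacet
facet normal 0.497 0.364 -0.788
outer loop
vertex 2.911 -1.355 -4.363
vertex 2.027 -1.698 -5.079
vertex 2.01 -0.615 -4.59
endloop
endfacet
facet normal -0.852 0.500 0.157
outer loop
vertex 1.356 2.348 2.08
vertex 1.64 3.213 0.862
vertex 0.426 1.108 0.982
endloop
endfacet
facet normal -0.187 -0.569 0.801
outer loop
vertex 2.3 0.007 0.638
vertex 1.356 2.348 2.08
vertex 0.426 1.108 0.982
endloop
endfacet
facet normal -0.852 0.500 0.156
outer loop
vertex 0.426 1.108 0.982
vertex 1.64 3.213 0.862
vertex 0.71 1.972 -0.236
endloop
endfacet
facet normal -0.490 -0.653 -0.578
outer loop
vertex 0.71 1.972 -0.236
vertex 2.3 0.007 0.638
vertex 0.426 1.108 0.982
endloop
endfacet
facet normal 0.490 0.653 0.578
outer loop
vertex 1.356 2.348 2.08
vertex 3.514 2.112 0.518
vertex 1.64 3.213 0.862
endloop
endfacet
facet normal -0.187 -0.569 0.801
outer loop
vertex 3.23 1.248 1.736
vertex 1.356 2.348 2.08
vertex 2.3 0.007 0.638
endloop
endfacet
facet normal 0.489 0.653 0.578
outer loop
vertex 3.23 1.248 1.736
vertex 3.514 2.112 0.518
vertex 1.356 2.348 2.08
endloop
endfacet
facet normal 0.187 0.569 -0.801
outer loop
vertex 1.64 3.213 0.862
vertex 3.514 2.112 0.518
vertex 0.71 1.972 -0.236
endloop
endfacet
facet normal -0.489 -0.653 -0.578
outer loop
vertex 2.584 0.872 -0.58
vertex 2.3 0.007 0.638
vertex 0.71 1.972 -0.236
endloop
endfacet
facet normal 0.187 0.569 -0.801
outer loop
vertex 0.71 1.972 -0.236
vertex 3.514 2.112 0.518
vertex 2.584 0.872 -0.58
endloop
endfacet
facet normal 0.852 -0.500 -0.156
outer loop
vertex 2.584 0.872 -0.58
vertex 3.23 1.248 1.736
vertex 2.3 0.007 0.638
endloop
endfacet
facet normal 0.852 -0.500 -0.156
outer loop
vertex 3.514 2.112 0.518
vertex 3.23 1.248 1.736
vertex 2.584 0.872 -0.58
endloop
endfacet

endsolid


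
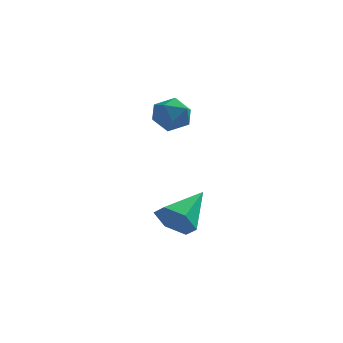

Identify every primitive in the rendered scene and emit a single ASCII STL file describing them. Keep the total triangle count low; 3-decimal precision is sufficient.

solid 
facet normal -0.380 0.789 -0.482
outer loop
vertex -2.436 -1.413 3.016
vertex -3.321 -1.716 3.217
vertex -2.868 -1.129 3.821
endloop
endfacet
facet normal 0.255 0.947 -0.197
outer loop
vertex -2.436 -1.413 3.016
vertex -2.868 -1.129 3.821
vertex -1.943 -1.375 3.835
endloop
endfacet
facet normal 0.736 0.492 -0.466
outer loop
vertex -2.436 -1.413 3.016
vertex -1.943 -1.375 3.835
vertex -1.825 -2.115 3.24
endloop
endfacet
facet normal 0.398 0.054 -0.916
outer loop
vertex -2.436 -1.413 3.016
vertex -1.825 -2.115 3.24
vertex -2.676 -2.325 2.858
endloop
endfacet
facet normal -0.292 0.237 -0.927
outer loop
vertex -2.436 -1.413 3.016
vertex -2.676 -2.325 2.858
vertex -3.321 -1.716 3.217
endloop
endfacet
facet normal 0.214 0.835 0.507
outer loop
vertex -1.943 -1.375 3.835
vertex -2.868 -1.129 3.821
vertex -2.524 -1.655 4.542
endloop
endfacet
facet normal -0.813 0.581 0.045
outer loop
vertex -2.868 -1.129 3.821
vertex -3.321 -1.716 3.217
vertex -3.375 -1.865 4.16
endloop
endfacet
facet normal -0.670 -0.312 -0.674
outer loop
vertex -3.321 -1.716 3.217
vertex -2.676 -2.325 2.858
vertex -3.257 -2.605 3.565
endloop
endfacet
facet normal 0.445 -0.609 -0.657
outer loop
vertex -2.676 -2.325 2.858
vertex -1.825 -2.115 3.24
vertex -2.332 -2.851 3.579
endloop
endfacet
facet normal 0.992 0.100 0.073
outer loop
vertex -1.825 -2.115 3.24
vertex -1.943 -1.375 3.835
vertex -1.879 -2.264 4.183
endloop
endfacet
facet normal -0.398 -0.054 0.916
outer loop
vertex -2.764 -2.567 4.384
vertex -2.524 -1.655 4.542
vertex -3.375 -1.865 4.16
endloop
endfacet
facet normal -0.736 -0.492 0.466
outer loop
vertex -2.764 -2.567 4.384
vertex -3.375 -1.865 4.16
vertex -3.257 -2.605 3.565
endloop
endfacet
facet normal -0.255 -0.947 0.197
outer loop
vertex -2.764 -2.567 4.384
vertex -3.257 -2.605 3.565
vertex -2.332 -2.851 3.579
endloop
endfacet
facet normal 0.380 -0.789 0.482
outer loop
vertex -2.764 -2.567 4.384
vertex -2.332 -2.851 3.579
vertex -1.879 -2.264 4.183
endloop
endfacet
facet normal 0.292 -0.237 0.927
outer loop
vertex -2.764 -2.567 4.384
vertex -1.879 -2.264 4.183
vertex -2.524 -1.655 4.542
endloop
endfacet
facet normal -0.445 0.609 0.657
outer loop
vertex -3.375 -1.865 4.16
vertex -2.524 -1.655 4.542
vertex -2.868 -1.129 3.821
endloop
endfacet
facet normal -0.992 -0.100 -0.073
outer loop
vertex -3.257 -2.605 3.565
vertex -3.375 -1.865 4.16
vertex -3.321 -1.716 3.217
endloop
endfacet
facet normal -0.214 -0.835 -0.507
outer loop
vertex -2.332 -2.851 3.579
vertex -3.257 -2.605 3.565
vertex -2.676 -2.325 2.858
endloop
endfacet
facet normal 0.813 -0.581 -0.045
outer loop
vertex -1.879 -2.264 4.183
vertex -2.332 -2.851 3.579
vertex -1.825 -2.115 3.24
endloop
endfacet
facet normal 0.670 0.312 0.674
outer loop
vertex -2.524 -1.655 4.542
vertex -1.879 -2.264 4.183
vertex -1.943 -1.375 3.835
endloop
endfacet
facet normal -0.348 -0.800 -0.488
outer loop
vertex -0.928 -4.537 -1.713
vertex -1.876 -4.305 -1.417
vertex -1.51 -3.931 -2.292
endloop
endfacet
facet normal 0.820 0.377 -0.430
outer loop
vertex -0.928 -4.537 -1.713
vertex -1.51 -3.931 -2.292
vertex -1.124 -2.575 -0.363
endloop
endfacet
facet normal -0.348 -0.800 -0.488
outer loop
vertex -1.51 -3.931 -2.292
vertex -1.876 -4.305 -1.417
vertex -2.458 -3.699 -1.996
endloop
endfacet
facet normal 0.019 0.816 -0.578
outer loop
vertex -1.51 -3.931 -2.292
vertex -2.458 -3.699 -1.996
vertex -1.124 -2.575 -0.363
endloop
endfacet
facet normal -0.349 -0.801 -0.487
outer loop
vertex -2.458 -3.699 -1.996
vertex -1.876 -4.305 -1.417
vertex -2.824 -4.073 -1.12
endloop
endfacet
facet normal -0.670 0.742 0.037
outer loop
vertex -2.458 -3.699 -1.996
vertex -2.824 -4.073 -1.12
vertex -1.124 -2.575 -0.363
endloop
endfacet
facet normal -0.349 -0.801 -0.487
outer loop
vertex -2.824 -4.073 -1.12
vertex -1.876 -4.305 -1.417
vertex -2.243 -4.678 -0.541
endloop
endfacet
facet normal -0.557 0.229 0.798
outer loop
vertex -2.824 -4.073 -1.12
vertex -2.243 -4.678 -0.541
vertex -1.124 -2.575 -0.363
endloop
endfacet
facet normal -0.349 -0.801 -0.487
outer loop
vertex -2.243 -4.678 -0.541
vertex -1.876 -4.305 -1.417
vertex -1.295 -4.91 -0.838
endloop
endfacet
facet normal 0.245 -0.210 0.946
outer loop
vertex -2.243 -4.678 -0.541
vertex -1.295 -4.91 -0.838
vertex -1.124 -2.575 -0.363
endloop
endfacet
facet normal -0.348 -0.801 -0.487
outer loop
vertex -1.295 -4.91 -0.838
vertex -1.876 -4.305 -1.417
vertex -0.928 -4.537 -1.713
endloop
endfacet
facet normal 0.933 -0.136 0.333
outer loop
vertex -1.295 -4.91 -0.838
vertex -0.928 -4.537 -1.713
vertex -1.124 -2.575 -0.363
endloop
endfacet

endsolid


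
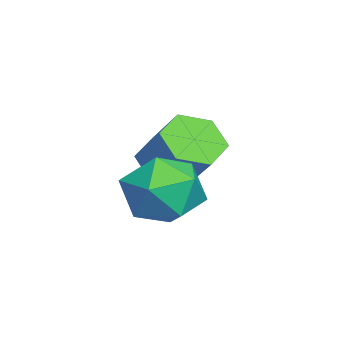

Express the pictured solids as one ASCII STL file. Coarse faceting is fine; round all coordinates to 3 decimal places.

solid 
facet normal -0.708 0.705 -0.049
outer loop
vertex 2.05 0.784 -1.613
vertex 1.393 0.12 -1.674
vertex 1.656 0.442 -0.836
endloop
endfacet
facet normal -0.149 0.931 0.334
outer loop
vertex 2.05 0.784 -1.613
vertex 1.656 0.442 -0.836
vertex 2.578 0.599 -0.863
endloop
endfacet
facet normal 0.430 0.899 -0.081
outer loop
vertex 2.05 0.784 -1.613
vertex 2.578 0.599 -0.863
vertex 2.885 0.375 -1.718
endloop
endfacet
facet normal 0.229 0.654 -0.721
outer loop
vertex 2.05 0.784 -1.613
vertex 2.885 0.375 -1.718
vertex 2.153 0.079 -2.219
endloop
endfacet
facet normal -0.474 0.533 -0.701
outer loop
vertex 2.05 0.784 -1.613
vertex 2.153 0.079 -2.219
vertex 1.393 0.12 -1.674
endloop
endfacet
facet normal -0.056 0.477 0.877
outer loop
vertex 2.578 0.599 -0.863
vertex 1.656 0.442 -0.836
vertex 2.247 -0.179 -0.461
endloop
endfacet
facet normal -0.960 0.112 0.258
outer loop
vertex 1.656 0.442 -0.836
vertex 1.393 0.12 -1.674
vertex 1.515 -0.475 -0.962
endloop
endfacet
facet normal -0.581 -0.165 -0.797
outer loop
vertex 1.393 0.12 -1.674
vertex 2.153 0.079 -2.219
vertex 1.822 -0.699 -1.817
endloop
endfacet
facet normal 0.557 0.028 -0.830
outer loop
vertex 2.153 0.079 -2.219
vertex 2.885 0.375 -1.718
vertex 2.744 -0.542 -1.844
endloop
endfacet
facet normal 0.881 0.426 0.205
outer loop
vertex 2.885 0.375 -1.718
vertex 2.578 0.599 -0.863
vertex 3.007 -0.22 -1.006
endloop
endfacet
facet normal -0.229 -0.654 0.721
outer loop
vertex 2.35 -0.884 -1.067
vertex 2.247 -0.179 -0.461
vertex 1.515 -0.475 -0.962
endloop
endfacet
facet normal -0.430 -0.899 0.081
outer loop
vertex 2.35 -0.884 -1.067
vertex 1.515 -0.475 -0.962
vertex 1.822 -0.699 -1.817
endloop
endfacet
facet normal 0.149 -0.931 -0.334
outer loop
vertex 2.35 -0.884 -1.067
vertex 1.822 -0.699 -1.817
vertex 2.744 -0.542 -1.844
endloop
endfacet
facet normal 0.708 -0.705 0.049
outer loop
vertex 2.35 -0.884 -1.067
vertex 2.744 -0.542 -1.844
vertex 3.007 -0.22 -1.006
endloop
endfacet
facet normal 0.474 -0.533 0.701
outer loop
vertex 2.35 -0.884 -1.067
vertex 3.007 -0.22 -1.006
vertex 2.247 -0.179 -0.461
endloop
endfacet
facet normal -0.557 -0.028 0.830
outer loop
vertex 1.515 -0.475 -0.962
vertex 2.247 -0.179 -0.461
vertex 1.656 0.442 -0.836
endloop
endfacet
facet normal -0.881 -0.426 -0.205
outer loop
vertex 1.822 -0.699 -1.817
vertex 1.515 -0.475 -0.962
vertex 1.393 0.12 -1.674
endloop
endfacet
facet normal 0.056 -0.477 -0.877
outer loop
vertex 2.744 -0.542 -1.844
vertex 1.822 -0.699 -1.817
vertex 2.153 0.079 -2.219
endloop
endfacet
facet normal 0.960 -0.112 -0.258
outer loop
vertex 3.007 -0.22 -1.006
vertex 2.744 -0.542 -1.844
vertex 2.885 0.375 -1.718
endloop
endfacet
facet normal 0.581 0.165 0.797
outer loop
vertex 2.247 -0.179 -0.461
vertex 3.007 -0.22 -1.006
vertex 2.578 0.599 -0.863
endloop
endfacet
facet normal -0.541 -0.453 -0.709
outer loop
vertex 0.724 0.193 -1.869
vertex 0.353 -0.179 -1.348
vertex 0.106 0.479 -1.58
endloop
endfacet
facet normal 0.097 0.803 -0.587
outer loop
vertex 0.724 0.193 -1.869
vertex 0.106 0.479 -1.58
vertex 1.438 0.791 -0.933
endloop
endfacet
facet normal 0.097 0.803 -0.587
outer loop
vertex 1.438 0.791 -0.933
vertex 0.106 0.479 -1.58
vertex 0.82 1.077 -0.644
endloop
endfacet
facet normal 0.541 0.453 0.709
outer loop
vertex 1.438 0.791 -0.933
vertex 0.82 1.077 -0.644
vertex 1.067 0.419 -0.412
endloop
endfacet
facet normal -0.541 -0.453 -0.709
outer loop
vertex 0.106 0.479 -1.58
vertex 0.353 -0.179 -1.348
vertex -0.265 0.107 -1.059
endloop
endfacet
facet normal -0.675 0.736 0.045
outer loop
vertex 0.106 0.479 -1.58
vertex -0.265 0.107 -1.059
vertex 0.82 1.077 -0.644
endloop
endfacet
facet normal -0.675 0.736 0.045
outer loop
vertex 0.82 1.077 -0.644
vertex -0.265 0.107 -1.059
vertex 0.449 0.705 -0.123
endloop
endfacet
facet normal 0.541 0.453 0.709
outer loop
vertex 0.82 1.077 -0.644
vertex 0.449 0.705 -0.123
vertex 1.067 0.419 -0.412
endloop
endfacet
facet normal -0.541 -0.453 -0.709
outer loop
vertex -0.265 0.107 -1.059
vertex 0.353 -0.179 -1.348
vertex -0.018 -0.551 -0.827
endloop
endfacet
facet normal -0.772 -0.067 0.632
outer loop
vertex -0.265 0.107 -1.059
vertex -0.018 -0.551 -0.827
vertex 0.449 0.705 -0.123
endloop
endfacet
facet normal -0.772 -0.067 0.632
outer loop
vertex 0.449 0.705 -0.123
vertex -0.018 -0.551 -0.827
vertex 0.696 0.047 0.109
endloop
endfacet
facet normal 0.541 0.453 0.709
outer loop
vertex 0.449 0.705 -0.123
vertex 0.696 0.047 0.109
vertex 1.067 0.419 -0.412
endloop
endfacet
facet normal -0.541 -0.453 -0.709
outer loop
vertex -0.018 -0.551 -0.827
vertex 0.353 -0.179 -1.348
vertex 0.6 -0.837 -1.116
endloop
endfacet
facet normal -0.097 -0.803 0.587
outer loop
vertex -0.018 -0.551 -0.827
vertex 0.6 -0.837 -1.116
vertex 0.696 0.047 0.109
endloop
endfacet
facet normal -0.097 -0.803 0.587
outer loop
vertex 0.696 0.047 0.109
vertex 0.6 -0.837 -1.116
vertex 1.314 -0.239 -0.18
endloop
endfacet
facet normal 0.541 0.453 0.709
outer loop
vertex 0.696 0.047 0.109
vertex 1.314 -0.239 -0.18
vertex 1.067 0.419 -0.412
endloop
endfacet
facet normal -0.541 -0.453 -0.709
outer loop
vertex 0.6 -0.837 -1.116
vertex 0.353 -0.179 -1.348
vertex 0.971 -0.465 -1.637
endloop
endfacet
facet normal 0.675 -0.736 -0.045
outer loop
vertex 0.6 -0.837 -1.116
vertex 0.971 -0.465 -1.637
vertex 1.314 -0.239 -0.18
endloop
endfacet
facet normal 0.675 -0.736 -0.045
outer loop
vertex 1.314 -0.239 -0.18
vertex 0.971 -0.465 -1.637
vertex 1.685 0.133 -0.701
endloop
endfacet
facet normal 0.541 0.453 0.709
outer loop
vertex 1.314 -0.239 -0.18
vertex 1.685 0.133 -0.701
vertex 1.067 0.419 -0.412
endloop
endfacet
facet normal -0.541 -0.453 -0.709
outer loop
vertex 0.971 -0.465 -1.637
vertex 0.353 -0.179 -1.348
vertex 0.724 0.193 -1.869
endloop
endfacet
facet normal 0.772 0.067 -0.632
outer loop
vertex 0.971 -0.465 -1.637
vertex 0.724 0.193 -1.869
vertex 1.685 0.133 -0.701
endloop
endfacet
facet normal 0.772 0.067 -0.632
outer loop
vertex 1.685 0.133 -0.701
vertex 0.724 0.193 -1.869
vertex 1.438 0.791 -0.933
endloop
endfacet
facet normal 0.541 0.453 0.709
outer loop
vertex 1.685 0.133 -0.701
vertex 1.438 0.791 -0.933
vertex 1.067 0.419 -0.412
endloop
endfacet

endsolid


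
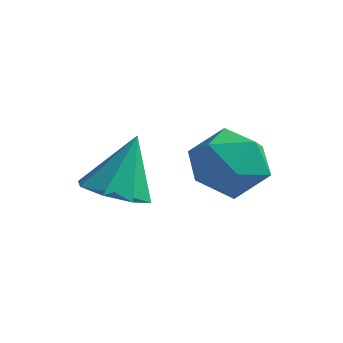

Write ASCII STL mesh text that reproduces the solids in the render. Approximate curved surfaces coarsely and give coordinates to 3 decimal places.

solid 
facet normal -0.243 0.925 0.293
outer loop
vertex -0.858 4.404 2.767
vertex -0.63 4.093 3.936
vertex 0.271 4.552 3.235
endloop
endfacet
facet normal 0.030 0.930 -0.366
outer loop
vertex -0.858 4.404 2.767
vertex 0.271 4.552 3.235
vertex 0.13 4.108 2.096
endloop
endfacet
facet normal -0.375 0.508 -0.776
outer loop
vertex -0.858 4.404 2.767
vertex 0.13 4.108 2.096
vertex -0.858 3.375 2.093
endloop
endfacet
facet normal -0.897 0.242 -0.369
outer loop
vertex -0.858 4.404 2.767
vertex -0.858 3.375 2.093
vertex -1.328 3.366 3.23
endloop
endfacet
facet normal -0.816 0.500 0.292
outer loop
vertex -0.858 4.404 2.767
vertex -1.328 3.366 3.23
vertex -0.63 4.093 3.936
endloop
endfacet
facet normal 0.684 0.647 -0.337
outer loop
vertex 0.13 4.108 2.096
vertex 0.271 4.552 3.235
vertex 0.968 3.614 2.85
endloop
endfacet
facet normal 0.243 0.638 0.730
outer loop
vertex 0.271 4.552 3.235
vertex -0.63 4.093 3.936
vertex 0.498 3.605 3.987
endloop
endfacet
facet normal -0.684 -0.050 0.728
outer loop
vertex -0.63 4.093 3.936
vertex -1.328 3.366 3.23
vertex -0.49 2.872 3.984
endloop
endfacet
facet normal -0.816 -0.466 -0.341
outer loop
vertex -1.328 3.366 3.23
vertex -0.858 3.375 2.093
vertex -0.631 2.428 2.845
endloop
endfacet
facet normal 0.030 -0.036 -0.999
outer loop
vertex -0.858 3.375 2.093
vertex 0.13 4.108 2.096
vertex 0.27 2.887 2.144
endloop
endfacet
facet normal 0.897 -0.242 0.369
outer loop
vertex 0.498 2.576 3.313
vertex 0.968 3.614 2.85
vertex 0.498 3.605 3.987
endloop
endfacet
facet normal 0.375 -0.508 0.776
outer loop
vertex 0.498 2.576 3.313
vertex 0.498 3.605 3.987
vertex -0.49 2.872 3.984
endloop
endfacet
facet normal -0.030 -0.930 0.366
outer loop
vertex 0.498 2.576 3.313
vertex -0.49 2.872 3.984
vertex -0.631 2.428 2.845
endloop
endfacet
facet normal 0.243 -0.925 -0.293
outer loop
vertex 0.498 2.576 3.313
vertex -0.631 2.428 2.845
vertex 0.27 2.887 2.144
endloop
endfacet
facet normal 0.816 -0.500 -0.292
outer loop
vertex 0.498 2.576 3.313
vertex 0.27 2.887 2.144
vertex 0.968 3.614 2.85
endloop
endfacet
facet normal 0.816 0.466 0.341
outer loop
vertex 0.498 3.605 3.987
vertex 0.968 3.614 2.85
vertex 0.271 4.552 3.235
endloop
endfacet
facet normal -0.030 0.036 0.999
outer loop
vertex -0.49 2.872 3.984
vertex 0.498 3.605 3.987
vertex -0.63 4.093 3.936
endloop
endfacet
facet normal -0.684 -0.647 0.337
outer loop
vertex -0.631 2.428 2.845
vertex -0.49 2.872 3.984
vertex -1.328 3.366 3.23
endloop
endfacet
facet normal -0.243 -0.638 -0.730
outer loop
vertex 0.27 2.887 2.144
vertex -0.631 2.428 2.845
vertex -0.858 3.375 2.093
endloop
endfacet
facet normal 0.684 0.050 -0.728
outer loop
vertex 0.968 3.614 2.85
vertex 0.27 2.887 2.144
vertex 0.13 4.108 2.096
endloop
endfacet
facet normal -0.104 -0.454 -0.885
outer loop
vertex -1.786 1.994 2.093
vertex -2.36 1.262 2.536
vertex -2.554 2.171 2.092
endloop
endfacet
facet normal 0.225 0.974 -0.026
outer loop
vertex -1.786 1.994 2.093
vertex -2.554 2.171 2.092
vertex -2.16 2.138 4.244
endloop
endfacet
facet normal -0.104 -0.454 -0.885
outer loop
vertex -2.554 2.171 2.092
vertex -2.36 1.262 2.536
vertex -3.208 1.816 2.351
endloop
endfacet
facet normal -0.446 0.890 0.095
outer loop
vertex -2.554 2.171 2.092
vertex -3.208 1.816 2.351
vertex -2.16 2.138 4.244
endloop
endfacet
facet normal -0.103 -0.454 -0.885
outer loop
vertex -3.208 1.816 2.351
vertex -2.36 1.262 2.536
vertex -3.366 1.136 2.718
endloop
endfacet
facet normal -0.828 0.403 0.390
outer loop
vertex -3.208 1.816 2.351
vertex -3.366 1.136 2.718
vertex -2.16 2.138 4.244
endloop
endfacet
facet normal -0.103 -0.453 -0.885
outer loop
vertex -3.366 1.136 2.718
vertex -2.36 1.262 2.536
vertex -2.934 0.53 2.978
endloop
endfacet
facet normal -0.699 -0.204 0.686
outer loop
vertex -3.366 1.136 2.718
vertex -2.934 0.53 2.978
vertex -2.16 2.138 4.244
endloop
endfacet
facet normal -0.103 -0.454 -0.885
outer loop
vertex -2.934 0.53 2.978
vertex -2.36 1.262 2.536
vertex -2.165 0.353 2.979
endloop
endfacet
facet normal -0.133 -0.573 0.809
outer loop
vertex -2.934 0.53 2.978
vertex -2.165 0.353 2.979
vertex -2.16 2.138 4.244
endloop
endfacet
facet normal -0.103 -0.454 -0.885
outer loop
vertex -2.165 0.353 2.979
vertex -2.36 1.262 2.536
vertex -1.511 0.708 2.721
endloop
endfacet
facet normal 0.537 -0.489 0.688
outer loop
vertex -2.165 0.353 2.979
vertex -1.511 0.708 2.721
vertex -2.16 2.138 4.244
endloop
endfacet
facet normal -0.103 -0.454 -0.885
outer loop
vertex -1.511 0.708 2.721
vertex -2.36 1.262 2.536
vertex -1.354 1.388 2.354
endloop
endfacet
facet normal 0.920 -0.001 0.392
outer loop
vertex -1.511 0.708 2.721
vertex -1.354 1.388 2.354
vertex -2.16 2.138 4.244
endloop
endfacet
facet normal -0.103 -0.455 -0.885
outer loop
vertex -1.354 1.388 2.354
vertex -2.36 1.262 2.536
vertex -1.786 1.994 2.093
endloop
endfacet
facet normal 0.790 0.605 0.097
outer loop
vertex -1.354 1.388 2.354
vertex -1.786 1.994 2.093
vertex -2.16 2.138 4.244
endloop
endfacet

endsolid


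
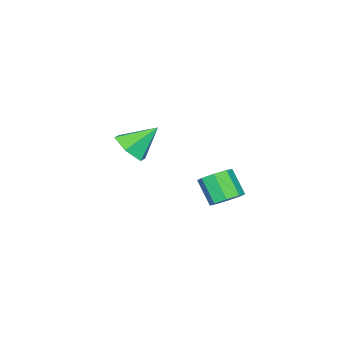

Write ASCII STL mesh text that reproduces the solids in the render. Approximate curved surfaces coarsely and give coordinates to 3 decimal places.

solid 
facet normal 0.534 -0.505 -0.677
outer loop
vertex -1.77 -1.898 -0.324
vertex -2.21 -1.437 -1.015
vertex -1.417 -1.089 -0.649
endloop
endfacet
facet normal 0.435 0.166 0.885
outer loop
vertex -1.77 -1.898 -0.324
vertex -1.417 -1.089 -0.649
vertex -3.07 -0.623 0.075
endloop
endfacet
facet normal 0.534 -0.505 -0.677
outer loop
vertex -1.417 -1.089 -0.649
vertex -2.21 -1.437 -1.015
vertex -1.857 -0.628 -1.34
endloop
endfacet
facet normal 0.387 0.862 0.329
outer loop
vertex -1.417 -1.089 -0.649
vertex -1.857 -0.628 -1.34
vertex -3.07 -0.623 0.075
endloop
endfacet
facet normal 0.535 -0.505 -0.677
outer loop
vertex -1.857 -0.628 -1.34
vertex -2.21 -1.437 -1.015
vertex -2.649 -0.976 -1.706
endloop
endfacet
facet normal -0.290 0.924 -0.251
outer loop
vertex -1.857 -0.628 -1.34
vertex -2.649 -0.976 -1.706
vertex -3.07 -0.623 0.075
endloop
endfacet
facet normal 0.535 -0.505 -0.677
outer loop
vertex -2.649 -0.976 -1.706
vertex -2.21 -1.437 -1.015
vertex -3.002 -1.784 -1.382
endloop
endfacet
facet normal -0.917 0.291 -0.274
outer loop
vertex -2.649 -0.976 -1.706
vertex -3.002 -1.784 -1.382
vertex -3.07 -0.623 0.075
endloop
endfacet
facet normal 0.535 -0.505 -0.677
outer loop
vertex -3.002 -1.784 -1.382
vertex -2.21 -1.437 -1.015
vertex -2.563 -2.245 -0.691
endloop
endfacet
facet normal -0.870 -0.405 0.282
outer loop
vertex -3.002 -1.784 -1.382
vertex -2.563 -2.245 -0.691
vertex -3.07 -0.623 0.075
endloop
endfacet
facet normal 0.535 -0.505 -0.677
outer loop
vertex -2.563 -2.245 -0.691
vertex -2.21 -1.437 -1.015
vertex -1.77 -1.898 -0.324
endloop
endfacet
facet normal -0.194 -0.468 0.862
outer loop
vertex -2.563 -2.245 -0.691
vertex -1.77 -1.898 -0.324
vertex -3.07 -0.623 0.075
endloop
endfacet
facet normal 0.244 0.620 -0.746
outer loop
vertex -0.63 3.847 -1.597
vertex -1.357 3.986 -1.719
vertex -0.823 4.292 -1.29
endloop
endfacet
facet normal 0.910 0.120 0.397
outer loop
vertex -0.63 3.847 -1.597
vertex -0.823 4.292 -1.29
vertex -0.956 3.015 -0.599
endloop
endfacet
facet normal 0.910 0.120 0.397
outer loop
vertex -0.956 3.015 -0.599
vertex -0.823 4.292 -1.29
vertex -1.149 3.46 -0.292
endloop
endfacet
facet normal -0.244 -0.620 0.746
outer loop
vertex -0.956 3.015 -0.599
vertex -1.149 3.46 -0.292
vertex -1.683 3.154 -0.721
endloop
endfacet
facet normal 0.243 0.621 -0.745
outer loop
vertex -0.823 4.292 -1.29
vertex -1.357 3.986 -1.719
vertex -1.329 4.557 -1.234
endloop
endfacet
facet normal 0.405 0.633 0.660
outer loop
vertex -0.823 4.292 -1.29
vertex -1.329 4.557 -1.234
vertex -1.149 3.46 -0.292
endloop
endfacet
facet normal 0.405 0.633 0.660
outer loop
vertex -1.149 3.46 -0.292
vertex -1.329 4.557 -1.234
vertex -1.655 3.725 -0.236
endloop
endfacet
facet normal -0.243 -0.621 0.745
outer loop
vertex -1.149 3.46 -0.292
vertex -1.655 3.725 -0.236
vertex -1.683 3.154 -0.721
endloop
endfacet
facet normal 0.243 0.621 -0.745
outer loop
vertex -1.329 4.557 -1.234
vertex -1.357 3.986 -1.719
vertex -1.851 4.488 -1.462
endloop
endfacet
facet normal -0.336 0.774 0.536
outer loop
vertex -1.329 4.557 -1.234
vertex -1.851 4.488 -1.462
vertex -1.655 3.725 -0.236
endloop
endfacet
facet normal -0.336 0.774 0.536
outer loop
vertex -1.655 3.725 -0.236
vertex -1.851 4.488 -1.462
vertex -2.177 3.656 -0.464
endloop
endfacet
facet normal -0.243 -0.621 0.745
outer loop
vertex -1.655 3.725 -0.236
vertex -2.177 3.656 -0.464
vertex -1.683 3.154 -0.721
endloop
endfacet
facet normal 0.244 0.621 -0.745
outer loop
vertex -1.851 4.488 -1.462
vertex -1.357 3.986 -1.719
vertex -2.084 4.125 -1.841
endloop
endfacet
facet normal -0.881 0.463 0.098
outer loop
vertex -1.851 4.488 -1.462
vertex -2.084 4.125 -1.841
vertex -2.177 3.656 -0.464
endloop
endfacet
facet normal -0.881 0.463 0.098
outer loop
vertex -2.177 3.656 -0.464
vertex -2.084 4.125 -1.841
vertex -2.41 3.293 -0.843
endloop
endfacet
facet normal -0.244 -0.621 0.745
outer loop
vertex -2.177 3.656 -0.464
vertex -2.41 3.293 -0.843
vertex -1.683 3.154 -0.721
endloop
endfacet
facet normal 0.244 0.620 -0.746
outer loop
vertex -2.084 4.125 -1.841
vertex -1.357 3.986 -1.719
vertex -1.891 3.68 -2.148
endloop
endfacet
facet normal -0.910 -0.120 -0.397
outer loop
vertex -2.084 4.125 -1.841
vertex -1.891 3.68 -2.148
vertex -2.41 3.293 -0.843
endloop
endfacet
facet normal -0.910 -0.120 -0.397
outer loop
vertex -2.41 3.293 -0.843
vertex -1.891 3.68 -2.148
vertex -2.217 2.848 -1.15
endloop
endfacet
facet normal -0.244 -0.620 0.746
outer loop
vertex -2.41 3.293 -0.843
vertex -2.217 2.848 -1.15
vertex -1.683 3.154 -0.721
endloop
endfacet
facet normal 0.243 0.621 -0.745
outer loop
vertex -1.891 3.68 -2.148
vertex -1.357 3.986 -1.719
vertex -1.385 3.415 -2.204
endloop
endfacet
facet normal -0.405 -0.633 -0.660
outer loop
vertex -1.891 3.68 -2.148
vertex -1.385 3.415 -2.204
vertex -2.217 2.848 -1.15
endloop
endfacet
facet normal -0.405 -0.633 -0.660
outer loop
vertex -2.217 2.848 -1.15
vertex -1.385 3.415 -2.204
vertex -1.711 2.583 -1.206
endloop
endfacet
facet normal -0.243 -0.621 0.745
outer loop
vertex -2.217 2.848 -1.15
vertex -1.711 2.583 -1.206
vertex -1.683 3.154 -0.721
endloop
endfacet
facet normal 0.243 0.621 -0.745
outer loop
vertex -1.385 3.415 -2.204
vertex -1.357 3.986 -1.719
vertex -0.863 3.484 -1.976
endloop
endfacet
facet normal 0.336 -0.774 -0.536
outer loop
vertex -1.385 3.415 -2.204
vertex -0.863 3.484 -1.976
vertex -1.711 2.583 -1.206
endloop
endfacet
facet normal 0.336 -0.774 -0.536
outer loop
vertex -1.711 2.583 -1.206
vertex -0.863 3.484 -1.976
vertex -1.189 2.652 -0.978
endloop
endfacet
facet normal -0.243 -0.621 0.745
outer loop
vertex -1.711 2.583 -1.206
vertex -1.189 2.652 -0.978
vertex -1.683 3.154 -0.721
endloop
endfacet
facet normal 0.244 0.621 -0.745
outer loop
vertex -0.863 3.484 -1.976
vertex -1.357 3.986 -1.719
vertex -0.63 3.847 -1.597
endloop
endfacet
facet normal 0.881 -0.463 -0.098
outer loop
vertex -0.863 3.484 -1.976
vertex -0.63 3.847 -1.597
vertex -1.189 2.652 -0.978
endloop
endfacet
facet normal 0.881 -0.463 -0.098
outer loop
vertex -1.189 2.652 -0.978
vertex -0.63 3.847 -1.597
vertex -0.956 3.015 -0.599
endloop
endfacet
facet normal -0.244 -0.621 0.745
outer loop
vertex -1.189 2.652 -0.978
vertex -0.956 3.015 -0.599
vertex -1.683 3.154 -0.721
endloop
endfacet

endsolid


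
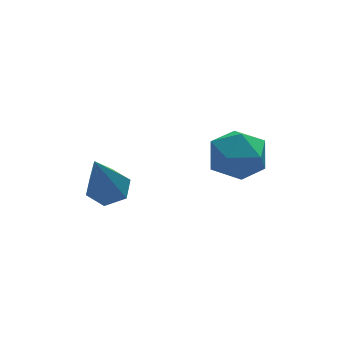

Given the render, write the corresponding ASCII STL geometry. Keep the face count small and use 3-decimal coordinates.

solid 
facet normal 0.114 0.979 -0.171
outer loop
vertex 1.524 -2.838 -0.851
vertex 0.704 -2.729 -0.774
vertex 1.196 -2.67 -0.107
endloop
endfacet
facet normal 0.692 0.707 0.145
outer loop
vertex 1.524 -2.838 -0.851
vertex 1.196 -2.67 -0.107
vertex 1.794 -3.241 -0.177
endloop
endfacet
facet normal 0.945 0.184 -0.269
outer loop
vertex 1.524 -2.838 -0.851
vertex 1.794 -3.241 -0.177
vertex 1.673 -3.655 -0.887
endloop
endfacet
facet normal 0.524 0.133 -0.841
outer loop
vertex 1.524 -2.838 -0.851
vertex 1.673 -3.655 -0.887
vertex 0.999 -3.338 -1.257
endloop
endfacet
facet normal 0.010 0.624 -0.781
outer loop
vertex 1.524 -2.838 -0.851
vertex 0.999 -3.338 -1.257
vertex 0.704 -2.729 -0.774
endloop
endfacet
facet normal 0.489 0.418 0.766
outer loop
vertex 1.794 -3.241 -0.177
vertex 1.196 -2.67 -0.107
vertex 1.141 -3.382 0.317
endloop
endfacet
facet normal -0.446 0.858 0.253
outer loop
vertex 1.196 -2.67 -0.107
vertex 0.704 -2.729 -0.774
vertex 0.467 -3.065 -0.053
endloop
endfacet
facet normal -0.617 0.284 -0.734
outer loop
vertex 0.704 -2.729 -0.774
vertex 0.999 -3.338 -1.257
vertex 0.346 -3.479 -0.763
endloop
endfacet
facet normal 0.216 -0.512 -0.832
outer loop
vertex 0.999 -3.338 -1.257
vertex 1.673 -3.655 -0.887
vertex 0.944 -4.05 -0.833
endloop
endfacet
facet normal 0.899 -0.428 0.096
outer loop
vertex 1.673 -3.655 -0.887
vertex 1.794 -3.241 -0.177
vertex 1.436 -3.991 -0.166
endloop
endfacet
facet normal -0.524 -0.133 0.841
outer loop
vertex 0.616 -3.882 -0.089
vertex 1.141 -3.382 0.317
vertex 0.467 -3.065 -0.053
endloop
endfacet
facet normal -0.945 -0.184 0.269
outer loop
vertex 0.616 -3.882 -0.089
vertex 0.467 -3.065 -0.053
vertex 0.346 -3.479 -0.763
endloop
endfacet
facet normal -0.692 -0.707 -0.145
outer loop
vertex 0.616 -3.882 -0.089
vertex 0.346 -3.479 -0.763
vertex 0.944 -4.05 -0.833
endloop
endfacet
facet normal -0.114 -0.979 0.171
outer loop
vertex 0.616 -3.882 -0.089
vertex 0.944 -4.05 -0.833
vertex 1.436 -3.991 -0.166
endloop
endfacet
facet normal -0.010 -0.624 0.781
outer loop
vertex 0.616 -3.882 -0.089
vertex 1.436 -3.991 -0.166
vertex 1.141 -3.382 0.317
endloop
endfacet
facet normal -0.216 0.512 0.832
outer loop
vertex 0.467 -3.065 -0.053
vertex 1.141 -3.382 0.317
vertex 1.196 -2.67 -0.107
endloop
endfacet
facet normal -0.899 0.428 -0.096
outer loop
vertex 0.346 -3.479 -0.763
vertex 0.467 -3.065 -0.053
vertex 0.704 -2.729 -0.774
endloop
endfacet
facet normal -0.489 -0.418 -0.766
outer loop
vertex 0.944 -4.05 -0.833
vertex 0.346 -3.479 -0.763
vertex 0.999 -3.338 -1.257
endloop
endfacet
facet normal 0.446 -0.858 -0.253
outer loop
vertex 1.436 -3.991 -0.166
vertex 0.944 -4.05 -0.833
vertex 1.673 -3.655 -0.887
endloop
endfacet
facet normal 0.617 -0.284 0.734
outer loop
vertex 1.141 -3.382 0.317
vertex 1.436 -3.991 -0.166
vertex 1.794 -3.241 -0.177
endloop
endfacet
facet normal 0.258 0.430 -0.865
outer loop
vertex -1.18 -1.595 -2.292
vertex -1.756 -1.592 -2.462
vertex -1.529 -1.124 -2.162
endloop
endfacet
facet normal 0.689 0.333 0.644
outer loop
vertex -1.18 -1.595 -2.292
vertex -1.529 -1.124 -2.162
vertex -2.304 -2.508 -0.618
endloop
endfacet
facet normal 0.256 0.431 -0.865
outer loop
vertex -1.529 -1.124 -2.162
vertex -1.756 -1.592 -2.462
vertex -2.105 -1.121 -2.331
endloop
endfacet
facet normal -0.174 0.775 0.607
outer loop
vertex -1.529 -1.124 -2.162
vertex -2.105 -1.121 -2.331
vertex -2.304 -2.508 -0.618
endloop
endfacet
facet normal 0.257 0.431 -0.865
outer loop
vertex -2.105 -1.121 -2.331
vertex -1.756 -1.592 -2.462
vertex -2.331 -1.589 -2.631
endloop
endfacet
facet normal -0.926 0.340 0.167
outer loop
vertex -2.105 -1.121 -2.331
vertex -2.331 -1.589 -2.631
vertex -2.304 -2.508 -0.618
endloop
endfacet
facet normal 0.257 0.429 -0.866
outer loop
vertex -2.331 -1.589 -2.631
vertex -1.756 -1.592 -2.462
vertex -1.982 -2.06 -2.761
endloop
endfacet
facet normal -0.811 -0.536 -0.234
outer loop
vertex -2.331 -1.589 -2.631
vertex -1.982 -2.06 -2.761
vertex -2.304 -2.508 -0.618
endloop
endfacet
facet normal 0.257 0.429 -0.866
outer loop
vertex -1.982 -2.06 -2.761
vertex -1.756 -1.592 -2.462
vertex -1.407 -2.063 -2.592
endloop
endfacet
facet normal 0.053 -0.979 -0.197
outer loop
vertex -1.982 -2.06 -2.761
vertex -1.407 -2.063 -2.592
vertex -2.304 -2.508 -0.618
endloop
endfacet
facet normal 0.258 0.430 -0.865
outer loop
vertex -1.407 -2.063 -2.592
vertex -1.756 -1.592 -2.462
vertex -1.18 -1.595 -2.292
endloop
endfacet
facet normal 0.803 -0.545 0.242
outer loop
vertex -1.407 -2.063 -2.592
vertex -1.18 -1.595 -2.292
vertex -2.304 -2.508 -0.618
endloop
endfacet

endsolid
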